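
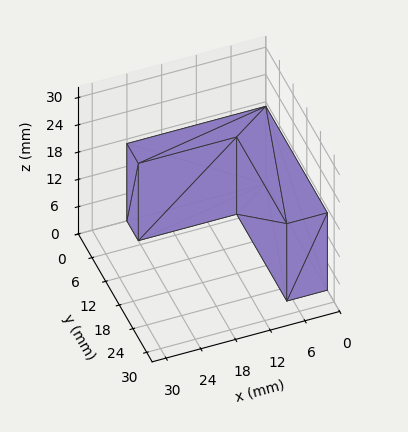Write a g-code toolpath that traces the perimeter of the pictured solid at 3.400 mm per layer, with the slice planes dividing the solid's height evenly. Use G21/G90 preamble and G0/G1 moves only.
Reading the render: the shape is an L-shaped prism: outer 24 × 27 mm, arm thicknesses ≈ 5 mm (horizontal) and 7 mm (vertical), extruded 17 mm in z (dimensions read to the nearest mm from the axis ticks). For the g-code, the solid's height is divided into equal slices at the stated Δz and each level perimeter traced with G1 moves after a G0 lift.

; perimeter-only toolpath
G21 ; units = mm
G90 ; absolute positioning
G28 ; home
; layer 1
G0 Z3.400
G0 X0.000 Y0.000
G1 X24.000 Y0.000
G1 X24.000 Y5.000
G1 X7.000 Y5.000
G1 X7.000 Y27.000
G1 X0.000 Y27.000
G1 X0.000 Y0.000
; layer 2
G0 Z6.800
G0 X0.000 Y0.000
G1 X24.000 Y0.000
G1 X24.000 Y5.000
G1 X7.000 Y5.000
G1 X7.000 Y27.000
G1 X0.000 Y27.000
G1 X0.000 Y0.000
; layer 3
G0 Z10.200
G0 X0.000 Y0.000
G1 X24.000 Y0.000
G1 X24.000 Y5.000
G1 X7.000 Y5.000
G1 X7.000 Y27.000
G1 X0.000 Y27.000
G1 X0.000 Y0.000
; layer 4
G0 Z13.600
G0 X0.000 Y0.000
G1 X24.000 Y0.000
G1 X24.000 Y5.000
G1 X7.000 Y5.000
G1 X7.000 Y27.000
G1 X0.000 Y27.000
G1 X0.000 Y0.000
; layer 5
G0 Z17.000
G0 X0.000 Y0.000
G1 X24.000 Y0.000
G1 X24.000 Y5.000
G1 X7.000 Y5.000
G1 X7.000 Y27.000
G1 X0.000 Y27.000
G1 X0.000 Y0.000
M2 ; end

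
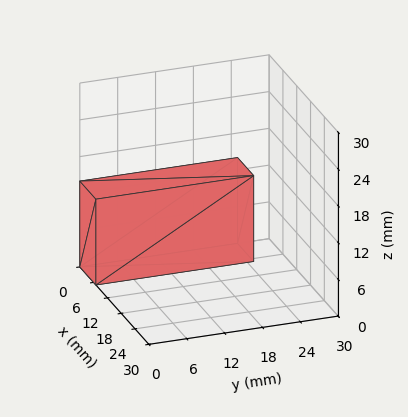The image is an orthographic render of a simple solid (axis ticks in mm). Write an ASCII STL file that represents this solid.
Reading the render: the shape is a rectangular box, roughly 7 × 25 mm footprint and 14 mm tall (dimensions read to the nearest mm from the axis ticks). For the STL, each face is triangulated and given an outward normal.

solid part
  facet normal 0.0000 0.0000 -1.0000
    outer loop
      vertex 7.00 25.00 0.00
      vertex 7.00 0.00 0.00
      vertex 0.00 0.00 0.00
    endloop
  endfacet
  facet normal 0.0000 0.0000 -1.0000
    outer loop
      vertex 0.00 25.00 0.00
      vertex 7.00 25.00 0.00
      vertex 0.00 0.00 0.00
    endloop
  endfacet
  facet normal 0.0000 0.0000 1.0000
    outer loop
      vertex 0.00 0.00 14.00
      vertex 7.00 0.00 14.00
      vertex 7.00 25.00 14.00
    endloop
  endfacet
  facet normal 0.0000 0.0000 1.0000
    outer loop
      vertex 0.00 0.00 14.00
      vertex 7.00 25.00 14.00
      vertex 0.00 25.00 14.00
    endloop
  endfacet
  facet normal 0.0000 -1.0000 0.0000
    outer loop
      vertex 0.00 0.00 0.00
      vertex 7.00 0.00 0.00
      vertex 7.00 0.00 14.00
    endloop
  endfacet
  facet normal 0.0000 -1.0000 0.0000
    outer loop
      vertex 0.00 0.00 0.00
      vertex 7.00 0.00 14.00
      vertex 0.00 0.00 14.00
    endloop
  endfacet
  facet normal 0.0000 1.0000 0.0000
    outer loop
      vertex 7.00 25.00 14.00
      vertex 7.00 25.00 0.00
      vertex 0.00 25.00 0.00
    endloop
  endfacet
  facet normal 0.0000 1.0000 0.0000
    outer loop
      vertex 0.00 25.00 14.00
      vertex 7.00 25.00 14.00
      vertex 0.00 25.00 0.00
    endloop
  endfacet
  facet normal -1.0000 0.0000 0.0000
    outer loop
      vertex 0.00 25.00 14.00
      vertex 0.00 25.00 0.00
      vertex 0.00 0.00 0.00
    endloop
  endfacet
  facet normal -1.0000 0.0000 0.0000
    outer loop
      vertex 0.00 0.00 14.00
      vertex 0.00 25.00 14.00
      vertex 0.00 0.00 0.00
    endloop
  endfacet
  facet normal 1.0000 0.0000 0.0000
    outer loop
      vertex 7.00 0.00 0.00
      vertex 7.00 25.00 0.00
      vertex 7.00 25.00 14.00
    endloop
  endfacet
  facet normal 1.0000 0.0000 0.0000
    outer loop
      vertex 7.00 0.00 0.00
      vertex 7.00 25.00 14.00
      vertex 7.00 0.00 14.00
    endloop
  endfacet
endsolid part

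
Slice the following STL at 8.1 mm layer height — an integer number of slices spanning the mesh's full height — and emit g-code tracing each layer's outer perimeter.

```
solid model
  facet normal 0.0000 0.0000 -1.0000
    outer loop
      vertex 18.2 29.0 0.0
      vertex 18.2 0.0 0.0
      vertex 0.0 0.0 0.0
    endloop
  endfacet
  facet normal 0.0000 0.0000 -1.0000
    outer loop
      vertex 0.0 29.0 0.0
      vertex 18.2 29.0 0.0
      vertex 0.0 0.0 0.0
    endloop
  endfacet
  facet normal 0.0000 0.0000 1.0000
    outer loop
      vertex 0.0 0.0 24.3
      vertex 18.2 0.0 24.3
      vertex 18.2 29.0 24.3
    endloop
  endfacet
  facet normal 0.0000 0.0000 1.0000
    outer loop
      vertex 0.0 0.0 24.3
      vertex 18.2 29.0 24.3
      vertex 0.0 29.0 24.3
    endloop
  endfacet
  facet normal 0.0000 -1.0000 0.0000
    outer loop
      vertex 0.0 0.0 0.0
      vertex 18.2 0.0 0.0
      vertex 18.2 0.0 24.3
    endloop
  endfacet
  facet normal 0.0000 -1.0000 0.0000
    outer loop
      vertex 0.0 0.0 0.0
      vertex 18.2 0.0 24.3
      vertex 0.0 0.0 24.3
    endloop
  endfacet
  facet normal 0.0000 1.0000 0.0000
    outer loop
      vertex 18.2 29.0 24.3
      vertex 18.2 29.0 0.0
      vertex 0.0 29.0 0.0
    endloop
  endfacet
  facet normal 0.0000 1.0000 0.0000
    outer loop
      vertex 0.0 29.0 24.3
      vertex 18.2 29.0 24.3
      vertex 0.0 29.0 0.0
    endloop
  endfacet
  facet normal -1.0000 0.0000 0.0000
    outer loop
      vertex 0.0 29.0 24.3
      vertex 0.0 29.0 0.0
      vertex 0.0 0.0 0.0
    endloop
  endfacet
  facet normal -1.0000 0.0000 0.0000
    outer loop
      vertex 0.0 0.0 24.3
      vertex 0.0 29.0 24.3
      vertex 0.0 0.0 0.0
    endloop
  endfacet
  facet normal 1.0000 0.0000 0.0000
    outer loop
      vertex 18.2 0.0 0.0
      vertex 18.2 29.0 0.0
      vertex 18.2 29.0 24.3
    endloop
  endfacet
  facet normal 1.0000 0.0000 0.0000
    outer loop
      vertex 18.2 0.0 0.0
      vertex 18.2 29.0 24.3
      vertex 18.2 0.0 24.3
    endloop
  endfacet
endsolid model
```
; perimeter-only toolpath
G21 ; units = mm
G90 ; absolute positioning
G28 ; home
; layer 1
G0 Z8.1
G0 X0.0 Y0.0
G1 X18.2 Y0.0
G1 X18.2 Y29.0
G1 X0.0 Y29.0
G1 X0.0 Y0.0
; layer 2
G0 Z16.2
G0 X0.0 Y0.0
G1 X18.2 Y0.0
G1 X18.2 Y29.0
G1 X0.0 Y29.0
G1 X0.0 Y0.0
; layer 3
G0 Z24.3
G0 X0.0 Y0.0
G1 X18.2 Y0.0
G1 X18.2 Y29.0
G1 X0.0 Y29.0
G1 X0.0 Y0.0
M2 ; end

The solid is a rectangular box, roughly 18.2 × 29 mm footprint and 24.3 mm tall. Slicing at Δz = 8.1 mm — 3 equal slices spanning the solid's height, so layer i sits at z = i·h/3 — gives 3 non-empty perimeters. Each is a 4-segment closed polygon; G0 lifts to the layer z and rapids to the start vertex, then G1 traces the edges.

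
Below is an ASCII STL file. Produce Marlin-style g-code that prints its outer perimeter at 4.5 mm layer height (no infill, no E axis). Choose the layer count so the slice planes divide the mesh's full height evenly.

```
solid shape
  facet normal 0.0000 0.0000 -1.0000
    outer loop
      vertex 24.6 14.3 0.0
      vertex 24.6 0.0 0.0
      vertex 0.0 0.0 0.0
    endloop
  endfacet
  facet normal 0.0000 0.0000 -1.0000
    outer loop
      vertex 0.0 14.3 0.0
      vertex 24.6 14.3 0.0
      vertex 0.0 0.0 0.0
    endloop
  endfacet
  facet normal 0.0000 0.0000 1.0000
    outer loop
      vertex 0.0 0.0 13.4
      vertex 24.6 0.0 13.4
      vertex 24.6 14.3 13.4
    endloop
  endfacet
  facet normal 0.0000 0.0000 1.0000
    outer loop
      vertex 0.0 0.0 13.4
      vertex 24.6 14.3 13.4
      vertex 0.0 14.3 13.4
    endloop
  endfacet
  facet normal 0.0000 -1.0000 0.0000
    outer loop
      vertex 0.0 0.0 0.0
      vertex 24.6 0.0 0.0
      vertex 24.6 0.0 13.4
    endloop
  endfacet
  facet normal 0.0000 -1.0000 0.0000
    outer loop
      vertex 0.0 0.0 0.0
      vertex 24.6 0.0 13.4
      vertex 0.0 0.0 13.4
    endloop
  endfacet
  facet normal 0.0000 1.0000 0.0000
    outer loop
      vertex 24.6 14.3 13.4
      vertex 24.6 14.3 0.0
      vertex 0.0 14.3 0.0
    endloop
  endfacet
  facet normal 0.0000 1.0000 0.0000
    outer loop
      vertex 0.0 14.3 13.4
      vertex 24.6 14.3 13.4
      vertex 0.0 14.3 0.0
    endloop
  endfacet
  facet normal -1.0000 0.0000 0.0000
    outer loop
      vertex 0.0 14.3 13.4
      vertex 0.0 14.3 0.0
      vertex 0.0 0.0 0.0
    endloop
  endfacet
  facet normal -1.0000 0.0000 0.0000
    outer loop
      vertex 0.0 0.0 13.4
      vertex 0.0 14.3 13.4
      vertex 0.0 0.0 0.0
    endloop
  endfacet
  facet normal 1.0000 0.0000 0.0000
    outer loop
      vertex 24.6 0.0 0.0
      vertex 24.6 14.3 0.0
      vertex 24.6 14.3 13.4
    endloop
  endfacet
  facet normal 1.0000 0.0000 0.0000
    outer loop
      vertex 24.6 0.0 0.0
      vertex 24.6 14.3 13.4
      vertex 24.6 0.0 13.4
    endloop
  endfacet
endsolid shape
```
; perimeter-only toolpath
G21 ; units = mm
G90 ; absolute positioning
G28 ; home
; layer 1
G0 Z4.5
G0 X0.0 Y0.0
G1 X24.6 Y0.0
G1 X24.6 Y14.3
G1 X0.0 Y14.3
G1 X0.0 Y0.0
; layer 2
G0 Z8.9
G0 X0.0 Y0.0
G1 X24.6 Y0.0
G1 X24.6 Y14.3
G1 X0.0 Y14.3
G1 X0.0 Y0.0
; layer 3
G0 Z13.4
G0 X0.0 Y0.0
G1 X24.6 Y0.0
G1 X24.6 Y14.3
G1 X0.0 Y14.3
G1 X0.0 Y0.0
M2 ; end

The solid is a rectangular box, roughly 24.6 × 14.3 mm footprint and 13.4 mm tall. Slicing at Δz = 4.5 mm — 3 equal slices spanning the solid's height, so layer i sits at z = i·h/3 — gives 3 non-empty perimeters. Each is a 4-segment closed polygon; G0 lifts to the layer z and rapids to the start vertex, then G1 traces the edges.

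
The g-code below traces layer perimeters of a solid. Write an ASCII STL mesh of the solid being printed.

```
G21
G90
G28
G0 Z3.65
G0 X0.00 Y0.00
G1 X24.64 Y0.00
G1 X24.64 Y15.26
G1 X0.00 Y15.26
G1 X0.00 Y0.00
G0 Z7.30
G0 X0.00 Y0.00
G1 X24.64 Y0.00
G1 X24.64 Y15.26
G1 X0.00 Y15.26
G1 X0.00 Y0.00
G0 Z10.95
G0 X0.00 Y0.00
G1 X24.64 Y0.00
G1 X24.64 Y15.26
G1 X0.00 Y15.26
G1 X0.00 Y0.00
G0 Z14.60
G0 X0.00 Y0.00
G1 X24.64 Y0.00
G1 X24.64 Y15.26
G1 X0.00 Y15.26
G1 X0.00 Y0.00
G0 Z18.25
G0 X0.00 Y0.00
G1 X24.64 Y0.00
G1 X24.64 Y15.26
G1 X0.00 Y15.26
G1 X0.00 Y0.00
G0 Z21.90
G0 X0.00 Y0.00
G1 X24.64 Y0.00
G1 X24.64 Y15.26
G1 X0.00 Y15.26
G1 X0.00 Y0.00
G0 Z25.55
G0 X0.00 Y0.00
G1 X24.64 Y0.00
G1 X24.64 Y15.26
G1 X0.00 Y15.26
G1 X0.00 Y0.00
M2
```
solid part
  facet normal 0.0000 0.0000 -1.0000
    outer loop
      vertex 24.64 15.26 0.00
      vertex 24.64 0.00 0.00
      vertex 0.00 0.00 0.00
    endloop
  endfacet
  facet normal 0.0000 0.0000 -1.0000
    outer loop
      vertex 0.00 15.26 0.00
      vertex 24.64 15.26 0.00
      vertex 0.00 0.00 0.00
    endloop
  endfacet
  facet normal 0.0000 0.0000 1.0000
    outer loop
      vertex 0.00 0.00 25.55
      vertex 24.64 0.00 25.55
      vertex 24.64 15.26 25.55
    endloop
  endfacet
  facet normal 0.0000 0.0000 1.0000
    outer loop
      vertex 0.00 0.00 25.55
      vertex 24.64 15.26 25.55
      vertex 0.00 15.26 25.55
    endloop
  endfacet
  facet normal 0.0000 -1.0000 0.0000
    outer loop
      vertex 0.00 0.00 0.00
      vertex 24.64 0.00 0.00
      vertex 24.64 0.00 25.55
    endloop
  endfacet
  facet normal 0.0000 -1.0000 0.0000
    outer loop
      vertex 0.00 0.00 0.00
      vertex 24.64 0.00 25.55
      vertex 0.00 0.00 25.55
    endloop
  endfacet
  facet normal 0.0000 1.0000 0.0000
    outer loop
      vertex 24.64 15.26 25.55
      vertex 24.64 15.26 0.00
      vertex 0.00 15.26 0.00
    endloop
  endfacet
  facet normal 0.0000 1.0000 0.0000
    outer loop
      vertex 0.00 15.26 25.55
      vertex 24.64 15.26 25.55
      vertex 0.00 15.26 0.00
    endloop
  endfacet
  facet normal -1.0000 0.0000 0.0000
    outer loop
      vertex 0.00 15.26 25.55
      vertex 0.00 15.26 0.00
      vertex 0.00 0.00 0.00
    endloop
  endfacet
  facet normal -1.0000 0.0000 0.0000
    outer loop
      vertex 0.00 0.00 25.55
      vertex 0.00 15.26 25.55
      vertex 0.00 0.00 0.00
    endloop
  endfacet
  facet normal 1.0000 0.0000 0.0000
    outer loop
      vertex 24.64 0.00 0.00
      vertex 24.64 15.26 0.00
      vertex 24.64 15.26 25.55
    endloop
  endfacet
  facet normal 1.0000 0.0000 0.0000
    outer loop
      vertex 24.64 0.00 0.00
      vertex 24.64 15.26 25.55
      vertex 24.64 0.00 25.55
    endloop
  endfacet
endsolid part

The G0 Z moves step by Δz≈3.65 mm. Every layer's G1 loop is the same polygon, so the solid is a straight extrusion of it from z=0 to z≈25.6. Closing with flat bottom and top caps and triangulating gives 12 facets — a rectangular box, roughly 24.6 × 15.3 mm footprint and 25.6 mm tall.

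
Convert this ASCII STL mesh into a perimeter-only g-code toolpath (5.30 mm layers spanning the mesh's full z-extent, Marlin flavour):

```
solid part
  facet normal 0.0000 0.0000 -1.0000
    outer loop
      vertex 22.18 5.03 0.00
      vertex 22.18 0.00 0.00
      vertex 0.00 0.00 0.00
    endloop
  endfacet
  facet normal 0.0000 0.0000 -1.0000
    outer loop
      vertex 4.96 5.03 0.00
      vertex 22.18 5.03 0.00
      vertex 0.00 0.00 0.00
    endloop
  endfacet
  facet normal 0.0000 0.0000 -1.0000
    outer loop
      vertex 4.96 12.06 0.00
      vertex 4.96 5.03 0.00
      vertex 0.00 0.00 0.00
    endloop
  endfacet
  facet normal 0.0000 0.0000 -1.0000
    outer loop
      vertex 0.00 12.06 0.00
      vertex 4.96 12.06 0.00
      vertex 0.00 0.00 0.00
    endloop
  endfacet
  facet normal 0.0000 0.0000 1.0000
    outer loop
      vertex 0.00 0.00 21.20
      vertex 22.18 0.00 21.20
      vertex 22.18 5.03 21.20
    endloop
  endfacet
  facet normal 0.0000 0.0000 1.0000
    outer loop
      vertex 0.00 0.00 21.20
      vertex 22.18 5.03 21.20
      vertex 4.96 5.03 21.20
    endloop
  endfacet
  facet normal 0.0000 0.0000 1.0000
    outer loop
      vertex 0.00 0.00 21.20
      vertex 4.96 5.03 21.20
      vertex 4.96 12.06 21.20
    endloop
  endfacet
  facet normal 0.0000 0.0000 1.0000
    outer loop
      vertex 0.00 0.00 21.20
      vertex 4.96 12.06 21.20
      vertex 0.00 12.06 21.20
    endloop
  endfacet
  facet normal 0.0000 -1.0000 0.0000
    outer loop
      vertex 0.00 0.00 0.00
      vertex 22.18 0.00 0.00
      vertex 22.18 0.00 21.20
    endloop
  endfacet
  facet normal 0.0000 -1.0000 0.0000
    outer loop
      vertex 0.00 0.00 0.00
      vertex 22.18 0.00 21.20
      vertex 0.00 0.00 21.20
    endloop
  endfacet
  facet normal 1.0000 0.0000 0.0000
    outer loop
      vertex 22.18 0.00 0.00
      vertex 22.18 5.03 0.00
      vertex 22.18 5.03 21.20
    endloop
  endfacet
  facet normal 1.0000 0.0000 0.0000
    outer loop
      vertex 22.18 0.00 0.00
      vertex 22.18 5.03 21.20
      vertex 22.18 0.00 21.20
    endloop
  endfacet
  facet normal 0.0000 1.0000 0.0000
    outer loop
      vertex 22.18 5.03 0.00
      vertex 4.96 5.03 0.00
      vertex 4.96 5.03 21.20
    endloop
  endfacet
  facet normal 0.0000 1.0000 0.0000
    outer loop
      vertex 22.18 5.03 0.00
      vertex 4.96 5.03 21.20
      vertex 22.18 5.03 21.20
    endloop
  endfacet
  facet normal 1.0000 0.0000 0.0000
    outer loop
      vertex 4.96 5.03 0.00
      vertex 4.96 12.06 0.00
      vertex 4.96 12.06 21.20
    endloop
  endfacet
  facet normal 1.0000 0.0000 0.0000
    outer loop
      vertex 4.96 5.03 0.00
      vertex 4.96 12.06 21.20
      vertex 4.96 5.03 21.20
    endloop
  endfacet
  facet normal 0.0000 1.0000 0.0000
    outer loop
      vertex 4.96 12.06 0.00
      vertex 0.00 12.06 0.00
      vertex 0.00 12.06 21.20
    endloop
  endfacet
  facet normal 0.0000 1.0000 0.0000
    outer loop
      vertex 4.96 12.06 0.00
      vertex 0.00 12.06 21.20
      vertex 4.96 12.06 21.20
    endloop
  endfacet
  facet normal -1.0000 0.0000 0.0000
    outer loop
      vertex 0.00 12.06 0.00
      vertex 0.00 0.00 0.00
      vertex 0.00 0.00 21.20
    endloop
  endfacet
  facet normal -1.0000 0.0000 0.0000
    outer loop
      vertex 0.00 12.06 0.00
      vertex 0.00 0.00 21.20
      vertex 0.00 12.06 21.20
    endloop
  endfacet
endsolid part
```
; perimeter-only toolpath
G21 ; units = mm
G90 ; absolute positioning
G28 ; home
; layer 1
G0 Z5.30
G0 X0.00 Y0.00
G1 X22.18 Y0.00
G1 X22.18 Y5.03
G1 X4.96 Y5.03
G1 X4.96 Y12.06
G1 X0.00 Y12.06
G1 X0.00 Y0.00
; layer 2
G0 Z10.60
G0 X0.00 Y0.00
G1 X22.18 Y0.00
G1 X22.18 Y5.03
G1 X4.96 Y5.03
G1 X4.96 Y12.06
G1 X0.00 Y12.06
G1 X0.00 Y0.00
; layer 3
G0 Z15.90
G0 X0.00 Y0.00
G1 X22.18 Y0.00
G1 X22.18 Y5.03
G1 X4.96 Y5.03
G1 X4.96 Y12.06
G1 X0.00 Y12.06
G1 X0.00 Y0.00
; layer 4
G0 Z21.20
G0 X0.00 Y0.00
G1 X22.18 Y0.00
G1 X22.18 Y5.03
G1 X4.96 Y5.03
G1 X4.96 Y12.06
G1 X0.00 Y12.06
G1 X0.00 Y0.00
M2 ; end

The solid is an L-shaped prism: outer 22.2 × 12.1 mm, arm thicknesses ≈ 5.03 mm (horizontal) and 4.96 mm (vertical), extruded 21.2 mm in z. Slicing at Δz = 5.30 mm — 4 equal slices spanning the solid's height, so layer i sits at z = i·h/4 — gives 4 non-empty perimeters. Each is a 6-segment closed polygon; G0 lifts to the layer z and rapids to the start vertex, then G1 traces the edges.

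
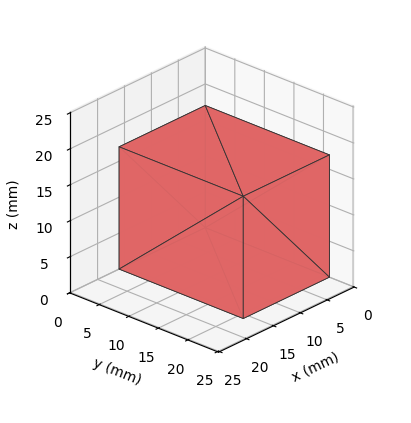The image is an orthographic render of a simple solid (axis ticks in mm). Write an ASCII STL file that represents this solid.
Reading the render: the shape is a rectangular box, roughly 16 × 21 mm footprint and 17 mm tall (dimensions read to the nearest mm from the axis ticks). For the STL, each face is triangulated and given an outward normal.

solid part
  facet normal 0.0000 0.0000 -1.0000
    outer loop
      vertex 16.00 21.00 0.00
      vertex 16.00 0.00 0.00
      vertex 0.00 0.00 0.00
    endloop
  endfacet
  facet normal 0.0000 0.0000 -1.0000
    outer loop
      vertex 0.00 21.00 0.00
      vertex 16.00 21.00 0.00
      vertex 0.00 0.00 0.00
    endloop
  endfacet
  facet normal 0.0000 0.0000 1.0000
    outer loop
      vertex 0.00 0.00 17.00
      vertex 16.00 0.00 17.00
      vertex 16.00 21.00 17.00
    endloop
  endfacet
  facet normal 0.0000 0.0000 1.0000
    outer loop
      vertex 0.00 0.00 17.00
      vertex 16.00 21.00 17.00
      vertex 0.00 21.00 17.00
    endloop
  endfacet
  facet normal 0.0000 -1.0000 0.0000
    outer loop
      vertex 0.00 0.00 0.00
      vertex 16.00 0.00 0.00
      vertex 16.00 0.00 17.00
    endloop
  endfacet
  facet normal 0.0000 -1.0000 0.0000
    outer loop
      vertex 0.00 0.00 0.00
      vertex 16.00 0.00 17.00
      vertex 0.00 0.00 17.00
    endloop
  endfacet
  facet normal 0.0000 1.0000 0.0000
    outer loop
      vertex 16.00 21.00 17.00
      vertex 16.00 21.00 0.00
      vertex 0.00 21.00 0.00
    endloop
  endfacet
  facet normal 0.0000 1.0000 0.0000
    outer loop
      vertex 0.00 21.00 17.00
      vertex 16.00 21.00 17.00
      vertex 0.00 21.00 0.00
    endloop
  endfacet
  facet normal -1.0000 0.0000 0.0000
    outer loop
      vertex 0.00 21.00 17.00
      vertex 0.00 21.00 0.00
      vertex 0.00 0.00 0.00
    endloop
  endfacet
  facet normal -1.0000 0.0000 0.0000
    outer loop
      vertex 0.00 0.00 17.00
      vertex 0.00 21.00 17.00
      vertex 0.00 0.00 0.00
    endloop
  endfacet
  facet normal 1.0000 0.0000 0.0000
    outer loop
      vertex 16.00 0.00 0.00
      vertex 16.00 21.00 0.00
      vertex 16.00 21.00 17.00
    endloop
  endfacet
  facet normal 1.0000 0.0000 0.0000
    outer loop
      vertex 16.00 0.00 0.00
      vertex 16.00 21.00 17.00
      vertex 16.00 0.00 17.00
    endloop
  endfacet
endsolid part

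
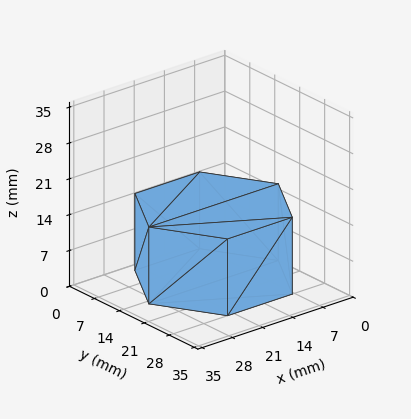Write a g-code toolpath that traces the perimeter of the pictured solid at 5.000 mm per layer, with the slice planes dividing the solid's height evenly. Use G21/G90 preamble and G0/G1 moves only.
Reading the render: the shape is a regular 6-sided prism (a cylinder approximated with 6 flat sides), circumscribed radius ≈ 15 mm, height ≈ 15 mm (dimensions read to the nearest mm from the axis ticks). For the g-code, the solid's height is divided into equal slices at the stated Δz and each level perimeter traced with G1 moves after a G0 lift.

; perimeter-only toolpath
G21 ; units = mm
G90 ; absolute positioning
G28 ; home
; layer 1
G0 Z5.000
G0 X30.000 Y15.000
G1 X22.500 Y27.990
G1 X7.500 Y27.990
G1 X0.000 Y15.000
G1 X7.500 Y2.010
G1 X22.500 Y2.010
G1 X30.000 Y15.000
; layer 2
G0 Z10.000
G0 X30.000 Y15.000
G1 X22.500 Y27.990
G1 X7.500 Y27.990
G1 X0.000 Y15.000
G1 X7.500 Y2.010
G1 X22.500 Y2.010
G1 X30.000 Y15.000
; layer 3
G0 Z15.000
G0 X30.000 Y15.000
G1 X22.500 Y27.990
G1 X7.500 Y27.990
G1 X0.000 Y15.000
G1 X7.500 Y2.010
G1 X22.500 Y2.010
G1 X30.000 Y15.000
M2 ; end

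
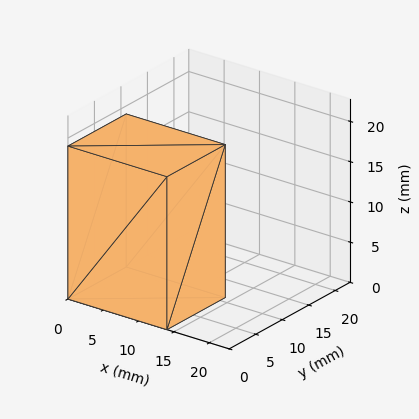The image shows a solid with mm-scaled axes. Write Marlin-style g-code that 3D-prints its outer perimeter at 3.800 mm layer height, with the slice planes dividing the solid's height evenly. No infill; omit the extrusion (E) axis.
Reading the render: the shape is a rectangular box, roughly 14 × 11 mm footprint and 19 mm tall (dimensions read to the nearest mm from the axis ticks). For the g-code, the solid's height is divided into equal slices at the stated Δz and each level perimeter traced with G1 moves after a G0 lift.

; perimeter-only toolpath
G21 ; units = mm
G90 ; absolute positioning
G28 ; home
; layer 1
G0 Z3.800
G0 X0.000 Y0.000
G1 X14.000 Y0.000
G1 X14.000 Y11.000
G1 X0.000 Y11.000
G1 X0.000 Y0.000
; layer 2
G0 Z7.600
G0 X0.000 Y0.000
G1 X14.000 Y0.000
G1 X14.000 Y11.000
G1 X0.000 Y11.000
G1 X0.000 Y0.000
; layer 3
G0 Z11.400
G0 X0.000 Y0.000
G1 X14.000 Y0.000
G1 X14.000 Y11.000
G1 X0.000 Y11.000
G1 X0.000 Y0.000
; layer 4
G0 Z15.200
G0 X0.000 Y0.000
G1 X14.000 Y0.000
G1 X14.000 Y11.000
G1 X0.000 Y11.000
G1 X0.000 Y0.000
; layer 5
G0 Z19.000
G0 X0.000 Y0.000
G1 X14.000 Y0.000
G1 X14.000 Y11.000
G1 X0.000 Y11.000
G1 X0.000 Y0.000
M2 ; end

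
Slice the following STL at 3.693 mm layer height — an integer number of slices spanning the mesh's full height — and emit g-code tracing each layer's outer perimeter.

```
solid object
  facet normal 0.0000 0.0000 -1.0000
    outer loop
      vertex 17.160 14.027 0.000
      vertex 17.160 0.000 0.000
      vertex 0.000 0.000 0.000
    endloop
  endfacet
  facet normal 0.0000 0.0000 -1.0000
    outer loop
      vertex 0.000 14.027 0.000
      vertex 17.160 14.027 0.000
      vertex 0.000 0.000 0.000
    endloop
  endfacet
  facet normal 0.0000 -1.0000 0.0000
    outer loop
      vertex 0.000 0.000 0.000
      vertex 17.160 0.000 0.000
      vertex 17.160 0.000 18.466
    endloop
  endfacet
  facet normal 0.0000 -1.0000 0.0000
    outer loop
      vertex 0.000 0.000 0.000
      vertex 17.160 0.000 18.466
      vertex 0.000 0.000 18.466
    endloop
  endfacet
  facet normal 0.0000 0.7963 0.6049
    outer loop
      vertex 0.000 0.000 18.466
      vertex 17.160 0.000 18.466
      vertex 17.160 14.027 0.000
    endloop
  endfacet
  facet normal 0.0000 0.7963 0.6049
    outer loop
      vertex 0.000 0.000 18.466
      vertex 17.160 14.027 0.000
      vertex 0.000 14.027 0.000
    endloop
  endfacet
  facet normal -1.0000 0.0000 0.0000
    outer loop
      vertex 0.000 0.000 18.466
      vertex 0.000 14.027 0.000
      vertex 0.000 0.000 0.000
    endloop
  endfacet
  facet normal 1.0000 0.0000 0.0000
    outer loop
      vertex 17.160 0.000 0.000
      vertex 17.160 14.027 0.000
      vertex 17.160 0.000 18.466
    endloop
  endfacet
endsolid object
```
; perimeter-only toolpath
G21 ; units = mm
G90 ; absolute positioning
G28 ; home
; layer 1
G0 Z3.693
G0 X0.000 Y0.000
G1 X17.160 Y0.000
G1 X17.160 Y11.222
G1 X0.000 Y11.222
G1 X0.000 Y0.000
; layer 2
G0 Z7.386
G0 X0.000 Y0.000
G1 X17.160 Y0.000
G1 X17.160 Y8.416
G1 X0.000 Y8.416
G1 X0.000 Y0.000
; layer 3
G0 Z11.080
G0 X0.000 Y0.000
G1 X17.160 Y0.000
G1 X17.160 Y5.611
G1 X0.000 Y5.611
G1 X0.000 Y0.000
; layer 4
G0 Z14.773
G0 X0.000 Y0.000
G1 X17.160 Y0.000
G1 X17.160 Y2.805
G1 X0.000 Y2.805
G1 X0.000 Y0.000
M2 ; end

The solid is a wedge (ramp): 17.2 × 14 mm base, rising to 18.5 mm along the y=0 edge and sloping linearly to z=0 at y=14. Slicing at Δz = 3.693 mm — 5 equal slices spanning the solid's height, so layer i sits at z = i·h/5 — gives 4 non-empty perimeters. Each is a 4-segment closed polygon; G0 lifts to the layer z and rapids to the start vertex, then G1 traces the edges. The cross-section shrinks linearly with z (the slice at the apex is degenerate and omitted).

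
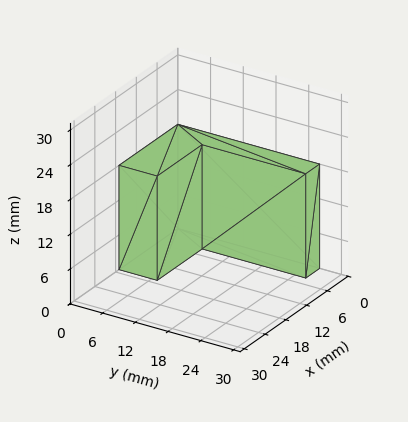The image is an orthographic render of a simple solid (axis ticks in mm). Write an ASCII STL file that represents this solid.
Reading the render: the shape is an L-shaped prism: outer 17 × 26 mm, arm thicknesses ≈ 7 mm (horizontal) and 4 mm (vertical), extruded 18 mm in z (dimensions read to the nearest mm from the axis ticks). For the STL, each face is triangulated and given an outward normal.

solid part
  facet normal 0.0000 0.0000 -1.0000
    outer loop
      vertex 17.0 7.0 0.0
      vertex 17.0 0.0 0.0
      vertex 0.0 0.0 0.0
    endloop
  endfacet
  facet normal 0.0000 0.0000 -1.0000
    outer loop
      vertex 4.0 7.0 0.0
      vertex 17.0 7.0 0.0
      vertex 0.0 0.0 0.0
    endloop
  endfacet
  facet normal 0.0000 0.0000 -1.0000
    outer loop
      vertex 4.0 26.0 0.0
      vertex 4.0 7.0 0.0
      vertex 0.0 0.0 0.0
    endloop
  endfacet
  facet normal 0.0000 0.0000 -1.0000
    outer loop
      vertex 0.0 26.0 0.0
      vertex 4.0 26.0 0.0
      vertex 0.0 0.0 0.0
    endloop
  endfacet
  facet normal 0.0000 0.0000 1.0000
    outer loop
      vertex 0.0 0.0 18.0
      vertex 17.0 0.0 18.0
      vertex 17.0 7.0 18.0
    endloop
  endfacet
  facet normal 0.0000 0.0000 1.0000
    outer loop
      vertex 0.0 0.0 18.0
      vertex 17.0 7.0 18.0
      vertex 4.0 7.0 18.0
    endloop
  endfacet
  facet normal 0.0000 0.0000 1.0000
    outer loop
      vertex 0.0 0.0 18.0
      vertex 4.0 7.0 18.0
      vertex 4.0 26.0 18.0
    endloop
  endfacet
  facet normal 0.0000 0.0000 1.0000
    outer loop
      vertex 0.0 0.0 18.0
      vertex 4.0 26.0 18.0
      vertex 0.0 26.0 18.0
    endloop
  endfacet
  facet normal 0.0000 -1.0000 0.0000
    outer loop
      vertex 0.0 0.0 0.0
      vertex 17.0 0.0 0.0
      vertex 17.0 0.0 18.0
    endloop
  endfacet
  facet normal 0.0000 -1.0000 0.0000
    outer loop
      vertex 0.0 0.0 0.0
      vertex 17.0 0.0 18.0
      vertex 0.0 0.0 18.0
    endloop
  endfacet
  facet normal 1.0000 0.0000 0.0000
    outer loop
      vertex 17.0 0.0 0.0
      vertex 17.0 7.0 0.0
      vertex 17.0 7.0 18.0
    endloop
  endfacet
  facet normal 1.0000 0.0000 0.0000
    outer loop
      vertex 17.0 0.0 0.0
      vertex 17.0 7.0 18.0
      vertex 17.0 0.0 18.0
    endloop
  endfacet
  facet normal 0.0000 1.0000 0.0000
    outer loop
      vertex 17.0 7.0 0.0
      vertex 4.0 7.0 0.0
      vertex 4.0 7.0 18.0
    endloop
  endfacet
  facet normal 0.0000 1.0000 0.0000
    outer loop
      vertex 17.0 7.0 0.0
      vertex 4.0 7.0 18.0
      vertex 17.0 7.0 18.0
    endloop
  endfacet
  facet normal 1.0000 0.0000 0.0000
    outer loop
      vertex 4.0 7.0 0.0
      vertex 4.0 26.0 0.0
      vertex 4.0 26.0 18.0
    endloop
  endfacet
  facet normal 1.0000 0.0000 0.0000
    outer loop
      vertex 4.0 7.0 0.0
      vertex 4.0 26.0 18.0
      vertex 4.0 7.0 18.0
    endloop
  endfacet
  facet normal 0.0000 1.0000 0.0000
    outer loop
      vertex 4.0 26.0 0.0
      vertex 0.0 26.0 0.0
      vertex 0.0 26.0 18.0
    endloop
  endfacet
  facet normal 0.0000 1.0000 0.0000
    outer loop
      vertex 4.0 26.0 0.0
      vertex 0.0 26.0 18.0
      vertex 4.0 26.0 18.0
    endloop
  endfacet
  facet normal -1.0000 0.0000 0.0000
    outer loop
      vertex 0.0 26.0 0.0
      vertex 0.0 0.0 0.0
      vertex 0.0 0.0 18.0
    endloop
  endfacet
  facet normal -1.0000 0.0000 0.0000
    outer loop
      vertex 0.0 26.0 0.0
      vertex 0.0 0.0 18.0
      vertex 0.0 26.0 18.0
    endloop
  endfacet
endsolid part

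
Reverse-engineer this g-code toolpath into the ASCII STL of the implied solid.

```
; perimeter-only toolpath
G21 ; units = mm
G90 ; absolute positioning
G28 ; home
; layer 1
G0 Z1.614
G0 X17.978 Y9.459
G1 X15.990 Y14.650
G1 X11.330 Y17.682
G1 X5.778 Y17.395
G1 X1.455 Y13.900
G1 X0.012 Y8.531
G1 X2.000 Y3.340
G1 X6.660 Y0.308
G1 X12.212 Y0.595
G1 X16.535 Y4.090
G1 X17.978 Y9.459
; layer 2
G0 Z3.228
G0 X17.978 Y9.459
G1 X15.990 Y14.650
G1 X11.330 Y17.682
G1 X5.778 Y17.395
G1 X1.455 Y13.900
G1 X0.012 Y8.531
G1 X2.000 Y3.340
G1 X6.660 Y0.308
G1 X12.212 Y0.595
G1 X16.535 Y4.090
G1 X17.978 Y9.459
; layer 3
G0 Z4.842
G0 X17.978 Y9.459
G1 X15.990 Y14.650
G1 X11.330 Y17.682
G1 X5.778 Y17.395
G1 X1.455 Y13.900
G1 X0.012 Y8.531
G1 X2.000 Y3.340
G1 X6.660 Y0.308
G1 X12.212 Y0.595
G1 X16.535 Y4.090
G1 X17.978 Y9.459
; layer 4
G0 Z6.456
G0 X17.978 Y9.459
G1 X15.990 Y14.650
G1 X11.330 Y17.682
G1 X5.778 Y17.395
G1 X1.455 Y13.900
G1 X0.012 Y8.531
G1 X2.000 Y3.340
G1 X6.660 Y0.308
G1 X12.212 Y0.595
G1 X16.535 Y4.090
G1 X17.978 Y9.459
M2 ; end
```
solid part
  facet normal 0.0000 0.0000 -1.0000
    outer loop
      vertex 11.330 17.682 0.000
      vertex 15.990 14.650 0.000
      vertex 17.978 9.459 0.000
    endloop
  endfacet
  facet normal 0.0000 0.0000 -1.0000
    outer loop
      vertex 5.778 17.395 0.000
      vertex 11.330 17.682 0.000
      vertex 17.978 9.459 0.000
    endloop
  endfacet
  facet normal 0.0000 0.0000 -1.0000
    outer loop
      vertex 1.455 13.900 0.000
      vertex 5.778 17.395 0.000
      vertex 17.978 9.459 0.000
    endloop
  endfacet
  facet normal 0.0000 0.0000 -1.0000
    outer loop
      vertex 0.012 8.531 0.000
      vertex 1.455 13.900 0.000
      vertex 17.978 9.459 0.000
    endloop
  endfacet
  facet normal 0.0000 0.0000 -1.0000
    outer loop
      vertex 2.000 3.340 0.000
      vertex 0.012 8.531 0.000
      vertex 17.978 9.459 0.000
    endloop
  endfacet
  facet normal 0.0000 0.0000 -1.0000
    outer loop
      vertex 6.660 0.308 0.000
      vertex 2.000 3.340 0.000
      vertex 17.978 9.459 0.000
    endloop
  endfacet
  facet normal 0.0000 0.0000 -1.0000
    outer loop
      vertex 12.212 0.595 0.000
      vertex 6.660 0.308 0.000
      vertex 17.978 9.459 0.000
    endloop
  endfacet
  facet normal 0.0000 0.0000 -1.0000
    outer loop
      vertex 16.535 4.090 0.000
      vertex 12.212 0.595 0.000
      vertex 17.978 9.459 0.000
    endloop
  endfacet
  facet normal 0.0000 0.0000 1.0000
    outer loop
      vertex 17.978 9.459 6.456
      vertex 15.990 14.650 6.456
      vertex 11.330 17.682 6.456
    endloop
  endfacet
  facet normal 0.0000 0.0000 1.0000
    outer loop
      vertex 17.978 9.459 6.456
      vertex 11.330 17.682 6.456
      vertex 5.778 17.395 6.456
    endloop
  endfacet
  facet normal 0.0000 0.0000 1.0000
    outer loop
      vertex 17.978 9.459 6.456
      vertex 5.778 17.395 6.456
      vertex 1.455 13.900 6.456
    endloop
  endfacet
  facet normal 0.0000 0.0000 1.0000
    outer loop
      vertex 17.978 9.459 6.456
      vertex 1.455 13.900 6.456
      vertex 0.012 8.531 6.456
    endloop
  endfacet
  facet normal 0.0000 0.0000 1.0000
    outer loop
      vertex 17.978 9.459 6.456
      vertex 0.012 8.531 6.456
      vertex 2.000 3.340 6.456
    endloop
  endfacet
  facet normal 0.0000 0.0000 1.0000
    outer loop
      vertex 17.978 9.459 6.456
      vertex 2.000 3.340 6.456
      vertex 6.660 0.308 6.456
    endloop
  endfacet
  facet normal 0.0000 0.0000 1.0000
    outer loop
      vertex 17.978 9.459 6.456
      vertex 6.660 0.308 6.456
      vertex 12.212 0.595 6.456
    endloop
  endfacet
  facet normal 0.0000 0.0000 1.0000
    outer loop
      vertex 17.978 9.459 6.456
      vertex 12.212 0.595 6.456
      vertex 16.535 4.090 6.456
    endloop
  endfacet
  facet normal 0.9339 0.3576 0.0000
    outer loop
      vertex 17.978 9.459 0.000
      vertex 15.990 14.650 0.000
      vertex 15.990 14.650 6.456
    endloop
  endfacet
  facet normal 0.9339 0.3576 0.0000
    outer loop
      vertex 17.978 9.459 0.000
      vertex 15.990 14.650 6.456
      vertex 17.978 9.459 6.456
    endloop
  endfacet
  facet normal 0.5454 0.8382 0.0000
    outer loop
      vertex 15.990 14.650 0.000
      vertex 11.330 17.682 0.000
      vertex 11.330 17.682 6.456
    endloop
  endfacet
  facet normal 0.5454 0.8382 0.0000
    outer loop
      vertex 15.990 14.650 0.000
      vertex 11.330 17.682 6.456
      vertex 15.990 14.650 6.456
    endloop
  endfacet
  facet normal -0.0516 0.9987 0.0000
    outer loop
      vertex 11.330 17.682 0.000
      vertex 5.778 17.395 0.000
      vertex 5.778 17.395 6.456
    endloop
  endfacet
  facet normal -0.0516 0.9987 0.0000
    outer loop
      vertex 11.330 17.682 0.000
      vertex 5.778 17.395 6.456
      vertex 11.330 17.682 6.456
    endloop
  endfacet
  facet normal -0.6287 0.7776 0.0000
    outer loop
      vertex 5.778 17.395 0.000
      vertex 1.455 13.900 0.000
      vertex 1.455 13.900 6.456
    endloop
  endfacet
  facet normal -0.6287 0.7776 0.0000
    outer loop
      vertex 5.778 17.395 0.000
      vertex 1.455 13.900 6.456
      vertex 5.778 17.395 6.456
    endloop
  endfacet
  facet normal -0.9657 0.2596 0.0000
    outer loop
      vertex 1.455 13.900 0.000
      vertex 0.012 8.531 0.000
      vertex 0.012 8.531 6.456
    endloop
  endfacet
  facet normal -0.9657 0.2596 0.0000
    outer loop
      vertex 1.455 13.900 0.000
      vertex 0.012 8.531 6.456
      vertex 1.455 13.900 6.456
    endloop
  endfacet
  facet normal -0.9339 -0.3576 0.0000
    outer loop
      vertex 0.012 8.531 0.000
      vertex 2.000 3.340 0.000
      vertex 2.000 3.340 6.456
    endloop
  endfacet
  facet normal -0.9339 -0.3576 0.0000
    outer loop
      vertex 0.012 8.531 0.000
      vertex 2.000 3.340 6.456
      vertex 0.012 8.531 6.456
    endloop
  endfacet
  facet normal -0.5454 -0.8382 0.0000
    outer loop
      vertex 2.000 3.340 0.000
      vertex 6.660 0.308 0.000
      vertex 6.660 0.308 6.456
    endloop
  endfacet
  facet normal -0.5454 -0.8382 0.0000
    outer loop
      vertex 2.000 3.340 0.000
      vertex 6.660 0.308 6.456
      vertex 2.000 3.340 6.456
    endloop
  endfacet
  facet normal 0.0516 -0.9987 0.0000
    outer loop
      vertex 6.660 0.308 0.000
      vertex 12.212 0.595 0.000
      vertex 12.212 0.595 6.456
    endloop
  endfacet
  facet normal 0.0516 -0.9987 0.0000
    outer loop
      vertex 6.660 0.308 0.000
      vertex 12.212 0.595 6.456
      vertex 6.660 0.308 6.456
    endloop
  endfacet
  facet normal 0.6287 -0.7776 0.0000
    outer loop
      vertex 12.212 0.595 0.000
      vertex 16.535 4.090 0.000
      vertex 16.535 4.090 6.456
    endloop
  endfacet
  facet normal 0.6287 -0.7776 0.0000
    outer loop
      vertex 12.212 0.595 0.000
      vertex 16.535 4.090 6.456
      vertex 12.212 0.595 6.456
    endloop
  endfacet
  facet normal 0.9657 -0.2596 0.0000
    outer loop
      vertex 16.535 4.090 0.000
      vertex 17.978 9.459 0.000
      vertex 17.978 9.459 6.456
    endloop
  endfacet
  facet normal 0.9657 -0.2596 0.0000
    outer loop
      vertex 16.535 4.090 0.000
      vertex 17.978 9.459 6.456
      vertex 16.535 4.090 6.456
    endloop
  endfacet
endsolid part

The G0 Z moves step by Δz≈1.614 mm. Every layer's G1 loop is the same polygon, so the solid is a straight extrusion of it from z=0 to z≈6.46. Closing with flat bottom and top caps and triangulating gives 36 facets — a regular 10-sided prism (a cylinder approximated with 10 flat sides), circumscribed radius ≈ 8.99 mm, height ≈ 6.46 mm.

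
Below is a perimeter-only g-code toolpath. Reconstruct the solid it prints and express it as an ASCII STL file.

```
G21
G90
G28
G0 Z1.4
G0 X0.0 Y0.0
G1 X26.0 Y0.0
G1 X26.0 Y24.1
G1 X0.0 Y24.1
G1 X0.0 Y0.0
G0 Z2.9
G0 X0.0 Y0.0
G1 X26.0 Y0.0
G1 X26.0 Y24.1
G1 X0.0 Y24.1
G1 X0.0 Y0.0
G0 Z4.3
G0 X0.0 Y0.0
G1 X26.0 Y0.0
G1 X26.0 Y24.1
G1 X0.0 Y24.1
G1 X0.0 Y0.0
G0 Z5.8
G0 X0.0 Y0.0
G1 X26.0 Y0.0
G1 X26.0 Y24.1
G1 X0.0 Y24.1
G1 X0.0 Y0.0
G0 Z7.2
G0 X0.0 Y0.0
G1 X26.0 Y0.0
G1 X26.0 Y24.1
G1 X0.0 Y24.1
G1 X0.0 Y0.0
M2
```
solid part
  facet normal 0.0000 0.0000 -1.0000
    outer loop
      vertex 26.0 24.1 0.0
      vertex 26.0 0.0 0.0
      vertex 0.0 0.0 0.0
    endloop
  endfacet
  facet normal 0.0000 0.0000 -1.0000
    outer loop
      vertex 0.0 24.1 0.0
      vertex 26.0 24.1 0.0
      vertex 0.0 0.0 0.0
    endloop
  endfacet
  facet normal 0.0000 0.0000 1.0000
    outer loop
      vertex 0.0 0.0 7.2
      vertex 26.0 0.0 7.2
      vertex 26.0 24.1 7.2
    endloop
  endfacet
  facet normal 0.0000 0.0000 1.0000
    outer loop
      vertex 0.0 0.0 7.2
      vertex 26.0 24.1 7.2
      vertex 0.0 24.1 7.2
    endloop
  endfacet
  facet normal 0.0000 -1.0000 0.0000
    outer loop
      vertex 0.0 0.0 0.0
      vertex 26.0 0.0 0.0
      vertex 26.0 0.0 7.2
    endloop
  endfacet
  facet normal 0.0000 -1.0000 0.0000
    outer loop
      vertex 0.0 0.0 0.0
      vertex 26.0 0.0 7.2
      vertex 0.0 0.0 7.2
    endloop
  endfacet
  facet normal 0.0000 1.0000 0.0000
    outer loop
      vertex 26.0 24.1 7.2
      vertex 26.0 24.1 0.0
      vertex 0.0 24.1 0.0
    endloop
  endfacet
  facet normal 0.0000 1.0000 0.0000
    outer loop
      vertex 0.0 24.1 7.2
      vertex 26.0 24.1 7.2
      vertex 0.0 24.1 0.0
    endloop
  endfacet
  facet normal -1.0000 0.0000 0.0000
    outer loop
      vertex 0.0 24.1 7.2
      vertex 0.0 24.1 0.0
      vertex 0.0 0.0 0.0
    endloop
  endfacet
  facet normal -1.0000 0.0000 0.0000
    outer loop
      vertex 0.0 0.0 7.2
      vertex 0.0 24.1 7.2
      vertex 0.0 0.0 0.0
    endloop
  endfacet
  facet normal 1.0000 0.0000 0.0000
    outer loop
      vertex 26.0 0.0 0.0
      vertex 26.0 24.1 0.0
      vertex 26.0 24.1 7.2
    endloop
  endfacet
  facet normal 1.0000 0.0000 0.0000
    outer loop
      vertex 26.0 0.0 0.0
      vertex 26.0 24.1 7.2
      vertex 26.0 0.0 7.2
    endloop
  endfacet
endsolid part

The G0 Z moves step by Δz≈1.4 mm. Every layer's G1 loop is the same polygon, so the solid is a straight extrusion of it from z=0 to z≈7.2. Closing with flat bottom and top caps and triangulating gives 12 facets — a rectangular box, roughly 26 × 24.1 mm footprint and 7.2 mm tall.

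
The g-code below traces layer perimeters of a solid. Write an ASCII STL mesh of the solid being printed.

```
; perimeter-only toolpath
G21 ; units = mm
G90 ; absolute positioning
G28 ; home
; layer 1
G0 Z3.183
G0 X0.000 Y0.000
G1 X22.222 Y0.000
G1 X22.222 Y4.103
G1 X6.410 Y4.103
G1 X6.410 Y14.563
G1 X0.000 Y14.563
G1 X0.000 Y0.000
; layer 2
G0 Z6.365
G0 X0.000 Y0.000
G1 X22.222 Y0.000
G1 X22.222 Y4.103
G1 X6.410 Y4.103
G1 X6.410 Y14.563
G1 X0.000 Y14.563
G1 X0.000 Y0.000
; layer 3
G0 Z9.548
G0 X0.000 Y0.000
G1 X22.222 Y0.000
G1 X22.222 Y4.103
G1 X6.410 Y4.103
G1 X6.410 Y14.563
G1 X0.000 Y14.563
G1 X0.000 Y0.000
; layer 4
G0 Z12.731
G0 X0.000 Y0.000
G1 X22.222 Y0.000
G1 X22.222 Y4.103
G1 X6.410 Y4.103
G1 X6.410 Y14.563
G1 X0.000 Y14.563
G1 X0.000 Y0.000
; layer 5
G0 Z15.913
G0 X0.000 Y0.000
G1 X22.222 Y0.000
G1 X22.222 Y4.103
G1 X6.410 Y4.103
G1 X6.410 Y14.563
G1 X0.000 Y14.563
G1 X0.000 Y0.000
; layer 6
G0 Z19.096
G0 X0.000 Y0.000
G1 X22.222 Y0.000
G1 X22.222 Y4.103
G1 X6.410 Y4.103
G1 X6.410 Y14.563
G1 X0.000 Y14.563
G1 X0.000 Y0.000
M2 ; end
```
solid part
  facet normal 0.0000 0.0000 -1.0000
    outer loop
      vertex 22.222 4.103 0.000
      vertex 22.222 0.000 0.000
      vertex 0.000 0.000 0.000
    endloop
  endfacet
  facet normal 0.0000 0.0000 -1.0000
    outer loop
      vertex 6.410 4.103 0.000
      vertex 22.222 4.103 0.000
      vertex 0.000 0.000 0.000
    endloop
  endfacet
  facet normal 0.0000 0.0000 -1.0000
    outer loop
      vertex 6.410 14.563 0.000
      vertex 6.410 4.103 0.000
      vertex 0.000 0.000 0.000
    endloop
  endfacet
  facet normal 0.0000 0.0000 -1.0000
    outer loop
      vertex 0.000 14.563 0.000
      vertex 6.410 14.563 0.000
      vertex 0.000 0.000 0.000
    endloop
  endfacet
  facet normal 0.0000 0.0000 1.0000
    outer loop
      vertex 0.000 0.000 19.096
      vertex 22.222 0.000 19.096
      vertex 22.222 4.103 19.096
    endloop
  endfacet
  facet normal 0.0000 0.0000 1.0000
    outer loop
      vertex 0.000 0.000 19.096
      vertex 22.222 4.103 19.096
      vertex 6.410 4.103 19.096
    endloop
  endfacet
  facet normal 0.0000 0.0000 1.0000
    outer loop
      vertex 0.000 0.000 19.096
      vertex 6.410 4.103 19.096
      vertex 6.410 14.563 19.096
    endloop
  endfacet
  facet normal 0.0000 0.0000 1.0000
    outer loop
      vertex 0.000 0.000 19.096
      vertex 6.410 14.563 19.096
      vertex 0.000 14.563 19.096
    endloop
  endfacet
  facet normal 0.0000 -1.0000 0.0000
    outer loop
      vertex 0.000 0.000 0.000
      vertex 22.222 0.000 0.000
      vertex 22.222 0.000 19.096
    endloop
  endfacet
  facet normal 0.0000 -1.0000 0.0000
    outer loop
      vertex 0.000 0.000 0.000
      vertex 22.222 0.000 19.096
      vertex 0.000 0.000 19.096
    endloop
  endfacet
  facet normal 1.0000 0.0000 0.0000
    outer loop
      vertex 22.222 0.000 0.000
      vertex 22.222 4.103 0.000
      vertex 22.222 4.103 19.096
    endloop
  endfacet
  facet normal 1.0000 0.0000 0.0000
    outer loop
      vertex 22.222 0.000 0.000
      vertex 22.222 4.103 19.096
      vertex 22.222 0.000 19.096
    endloop
  endfacet
  facet normal 0.0000 1.0000 0.0000
    outer loop
      vertex 22.222 4.103 0.000
      vertex 6.410 4.103 0.000
      vertex 6.410 4.103 19.096
    endloop
  endfacet
  facet normal 0.0000 1.0000 0.0000
    outer loop
      vertex 22.222 4.103 0.000
      vertex 6.410 4.103 19.096
      vertex 22.222 4.103 19.096
    endloop
  endfacet
  facet normal 1.0000 0.0000 0.0000
    outer loop
      vertex 6.410 4.103 0.000
      vertex 6.410 14.563 0.000
      vertex 6.410 14.563 19.096
    endloop
  endfacet
  facet normal 1.0000 0.0000 0.0000
    outer loop
      vertex 6.410 4.103 0.000
      vertex 6.410 14.563 19.096
      vertex 6.410 4.103 19.096
    endloop
  endfacet
  facet normal 0.0000 1.0000 0.0000
    outer loop
      vertex 6.410 14.563 0.000
      vertex 0.000 14.563 0.000
      vertex 0.000 14.563 19.096
    endloop
  endfacet
  facet normal 0.0000 1.0000 0.0000
    outer loop
      vertex 6.410 14.563 0.000
      vertex 0.000 14.563 19.096
      vertex 6.410 14.563 19.096
    endloop
  endfacet
  facet normal -1.0000 0.0000 0.0000
    outer loop
      vertex 0.000 14.563 0.000
      vertex 0.000 0.000 0.000
      vertex 0.000 0.000 19.096
    endloop
  endfacet
  facet normal -1.0000 0.0000 0.0000
    outer loop
      vertex 0.000 14.563 0.000
      vertex 0.000 0.000 19.096
      vertex 0.000 14.563 19.096
    endloop
  endfacet
endsolid part

The G0 Z moves step by Δz≈3.183 mm. Every layer's G1 loop is the same polygon, so the solid is a straight extrusion of it from z=0 to z≈19.1. Closing with flat bottom and top caps and triangulating gives 20 facets — an L-shaped prism: outer 22.2 × 14.6 mm, arm thicknesses ≈ 4.1 mm (horizontal) and 6.41 mm (vertical), extruded 19.1 mm in z.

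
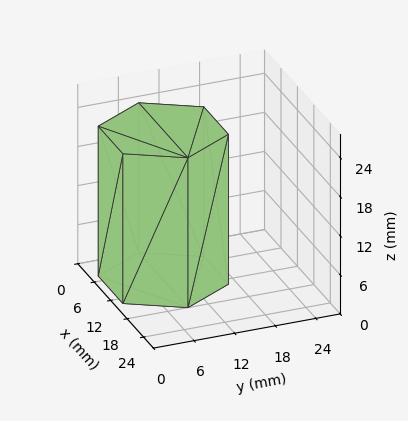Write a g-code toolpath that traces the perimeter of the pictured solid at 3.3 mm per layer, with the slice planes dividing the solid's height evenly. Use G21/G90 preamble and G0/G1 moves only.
Reading the render: the shape is a regular 6-sided prism (a cylinder approximated with 6 flat sides), circumscribed radius ≈ 9 mm, height ≈ 23 mm (dimensions read to the nearest mm from the axis ticks). For the g-code, the solid's height is divided into equal slices at the stated Δz and each level perimeter traced with G1 moves after a G0 lift.

; perimeter-only toolpath
G21 ; units = mm
G90 ; absolute positioning
G28 ; home
; layer 1
G0 Z3.3
G0 X18.0 Y9.0
G1 X13.5 Y16.8
G1 X4.5 Y16.8
G1 X0.0 Y9.0
G1 X4.5 Y1.2
G1 X13.5 Y1.2
G1 X18.0 Y9.0
; layer 2
G0 Z6.6
G0 X18.0 Y9.0
G1 X13.5 Y16.8
G1 X4.5 Y16.8
G1 X0.0 Y9.0
G1 X4.5 Y1.2
G1 X13.5 Y1.2
G1 X18.0 Y9.0
; layer 3
G0 Z9.9
G0 X18.0 Y9.0
G1 X13.5 Y16.8
G1 X4.5 Y16.8
G1 X0.0 Y9.0
G1 X4.5 Y1.2
G1 X13.5 Y1.2
G1 X18.0 Y9.0
; layer 4
G0 Z13.1
G0 X18.0 Y9.0
G1 X13.5 Y16.8
G1 X4.5 Y16.8
G1 X0.0 Y9.0
G1 X4.5 Y1.2
G1 X13.5 Y1.2
G1 X18.0 Y9.0
; layer 5
G0 Z16.4
G0 X18.0 Y9.0
G1 X13.5 Y16.8
G1 X4.5 Y16.8
G1 X0.0 Y9.0
G1 X4.5 Y1.2
G1 X13.5 Y1.2
G1 X18.0 Y9.0
; layer 6
G0 Z19.7
G0 X18.0 Y9.0
G1 X13.5 Y16.8
G1 X4.5 Y16.8
G1 X0.0 Y9.0
G1 X4.5 Y1.2
G1 X13.5 Y1.2
G1 X18.0 Y9.0
; layer 7
G0 Z23.0
G0 X18.0 Y9.0
G1 X13.5 Y16.8
G1 X4.5 Y16.8
G1 X0.0 Y9.0
G1 X4.5 Y1.2
G1 X13.5 Y1.2
G1 X18.0 Y9.0
M2 ; end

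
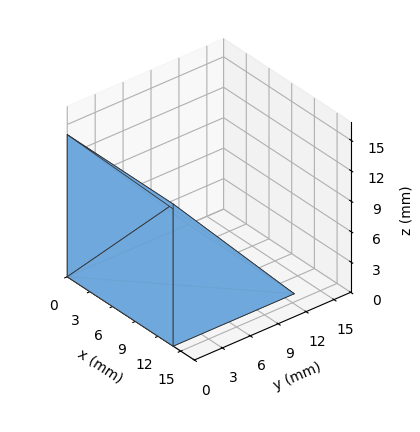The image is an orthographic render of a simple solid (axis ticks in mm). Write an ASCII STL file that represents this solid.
Reading the render: the shape is a wedge (ramp): 14 × 13 mm base, rising to 14 mm along the y=0 edge and sloping linearly to z=0 at y=13 (dimensions read to the nearest mm from the axis ticks). For the STL, each face is triangulated and given an outward normal.

solid part
  facet normal 0.0000 0.0000 -1.0000
    outer loop
      vertex 14.00 13.00 0.00
      vertex 14.00 0.00 0.00
      vertex 0.00 0.00 0.00
    endloop
  endfacet
  facet normal 0.0000 0.0000 -1.0000
    outer loop
      vertex 0.00 13.00 0.00
      vertex 14.00 13.00 0.00
      vertex 0.00 0.00 0.00
    endloop
  endfacet
  facet normal 0.0000 -1.0000 0.0000
    outer loop
      vertex 0.00 0.00 0.00
      vertex 14.00 0.00 0.00
      vertex 14.00 0.00 14.00
    endloop
  endfacet
  facet normal 0.0000 -1.0000 0.0000
    outer loop
      vertex 0.00 0.00 0.00
      vertex 14.00 0.00 14.00
      vertex 0.00 0.00 14.00
    endloop
  endfacet
  facet normal 0.0000 0.7328 0.6805
    outer loop
      vertex 0.00 0.00 14.00
      vertex 14.00 0.00 14.00
      vertex 14.00 13.00 0.00
    endloop
  endfacet
  facet normal 0.0000 0.7328 0.6805
    outer loop
      vertex 0.00 0.00 14.00
      vertex 14.00 13.00 0.00
      vertex 0.00 13.00 0.00
    endloop
  endfacet
  facet normal -1.0000 0.0000 0.0000
    outer loop
      vertex 0.00 0.00 14.00
      vertex 0.00 13.00 0.00
      vertex 0.00 0.00 0.00
    endloop
  endfacet
  facet normal 1.0000 0.0000 0.0000
    outer loop
      vertex 14.00 0.00 0.00
      vertex 14.00 13.00 0.00
      vertex 14.00 0.00 14.00
    endloop
  endfacet
endsolid part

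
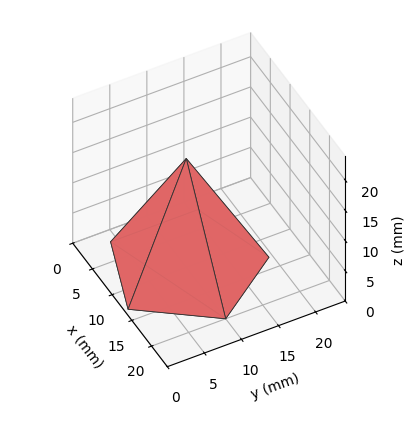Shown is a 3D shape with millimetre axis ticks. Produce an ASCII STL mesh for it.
Reading the render: the shape is a regular 5-sided pyramid, base circumscribed radius ≈ 10 mm, apex at z ≈ 18 mm (dimensions read to the nearest mm from the axis ticks). For the STL, each face is triangulated and given an outward normal.

solid part
  facet normal 0.0000 0.0000 -1.0000
    outer loop
      vertex 1.9 15.9 0.0
      vertex 13.1 19.5 0.0
      vertex 20.0 10.0 0.0
    endloop
  endfacet
  facet normal 0.0000 0.0000 -1.0000
    outer loop
      vertex 1.9 4.1 0.0
      vertex 1.9 15.9 0.0
      vertex 20.0 10.0 0.0
    endloop
  endfacet
  facet normal 0.0000 0.0000 -1.0000
    outer loop
      vertex 13.1 0.5 0.0
      vertex 1.9 4.1 0.0
      vertex 20.0 10.0 0.0
    endloop
  endfacet
  facet normal 0.7380 0.5360 0.4100
    outer loop
      vertex 20.0 10.0 0.0
      vertex 13.1 19.5 0.0
      vertex 10.0 10.0 18.0
    endloop
  endfacet
  facet normal -0.2791 0.8683 0.4102
    outer loop
      vertex 13.1 19.5 0.0
      vertex 1.9 15.9 0.0
      vertex 10.0 10.0 18.0
    endloop
  endfacet
  facet normal -0.9119 0.0000 0.4104
    outer loop
      vertex 1.9 15.9 0.0
      vertex 1.9 4.1 0.0
      vertex 10.0 10.0 18.0
    endloop
  endfacet
  facet normal -0.2791 -0.8683 0.4102
    outer loop
      vertex 1.9 4.1 0.0
      vertex 13.1 0.5 0.0
      vertex 10.0 10.0 18.0
    endloop
  endfacet
  facet normal 0.7380 -0.5360 0.4100
    outer loop
      vertex 13.1 0.5 0.0
      vertex 20.0 10.0 0.0
      vertex 10.0 10.0 18.0
    endloop
  endfacet
endsolid part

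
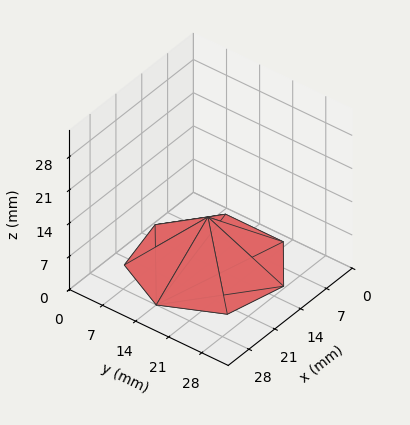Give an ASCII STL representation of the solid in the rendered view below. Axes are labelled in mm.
Reading the render: the shape is a regular 7-sided pyramid, base circumscribed radius ≈ 14 mm, apex at z ≈ 10 mm (dimensions read to the nearest mm from the axis ticks). For the STL, each face is triangulated and given an outward normal.

solid part
  facet normal 0.0000 0.0000 -1.0000
    outer loop
      vertex 10.9 27.6 0.0
      vertex 22.7 24.9 0.0
      vertex 28.0 14.0 0.0
    endloop
  endfacet
  facet normal 0.0000 0.0000 -1.0000
    outer loop
      vertex 1.4 20.1 0.0
      vertex 10.9 27.6 0.0
      vertex 28.0 14.0 0.0
    endloop
  endfacet
  facet normal 0.0000 0.0000 -1.0000
    outer loop
      vertex 1.4 7.9 0.0
      vertex 1.4 20.1 0.0
      vertex 28.0 14.0 0.0
    endloop
  endfacet
  facet normal 0.0000 0.0000 -1.0000
    outer loop
      vertex 10.9 0.4 0.0
      vertex 1.4 7.9 0.0
      vertex 28.0 14.0 0.0
    endloop
  endfacet
  facet normal 0.0000 0.0000 -1.0000
    outer loop
      vertex 22.7 3.1 0.0
      vertex 10.9 0.4 0.0
      vertex 28.0 14.0 0.0
    endloop
  endfacet
  facet normal 0.5593 0.2720 0.7831
    outer loop
      vertex 28.0 14.0 0.0
      vertex 22.7 24.9 0.0
      vertex 14.0 14.0 10.0
    endloop
  endfacet
  facet normal 0.1389 0.6070 0.7825
    outer loop
      vertex 22.7 24.9 0.0
      vertex 10.9 27.6 0.0
      vertex 14.0 14.0 10.0
    endloop
  endfacet
  facet normal -0.3853 0.4880 0.7832
    outer loop
      vertex 10.9 27.6 0.0
      vertex 1.4 20.1 0.0
      vertex 14.0 14.0 10.0
    endloop
  endfacet
  facet normal -0.6217 0.0000 0.7833
    outer loop
      vertex 1.4 20.1 0.0
      vertex 1.4 7.9 0.0
      vertex 14.0 14.0 10.0
    endloop
  endfacet
  facet normal -0.3853 -0.4880 0.7832
    outer loop
      vertex 1.4 7.9 0.0
      vertex 10.9 0.4 0.0
      vertex 14.0 14.0 10.0
    endloop
  endfacet
  facet normal 0.1389 -0.6070 0.7825
    outer loop
      vertex 10.9 0.4 0.0
      vertex 22.7 3.1 0.0
      vertex 14.0 14.0 10.0
    endloop
  endfacet
  facet normal 0.5593 -0.2720 0.7831
    outer loop
      vertex 22.7 3.1 0.0
      vertex 28.0 14.0 0.0
      vertex 14.0 14.0 10.0
    endloop
  endfacet
endsolid part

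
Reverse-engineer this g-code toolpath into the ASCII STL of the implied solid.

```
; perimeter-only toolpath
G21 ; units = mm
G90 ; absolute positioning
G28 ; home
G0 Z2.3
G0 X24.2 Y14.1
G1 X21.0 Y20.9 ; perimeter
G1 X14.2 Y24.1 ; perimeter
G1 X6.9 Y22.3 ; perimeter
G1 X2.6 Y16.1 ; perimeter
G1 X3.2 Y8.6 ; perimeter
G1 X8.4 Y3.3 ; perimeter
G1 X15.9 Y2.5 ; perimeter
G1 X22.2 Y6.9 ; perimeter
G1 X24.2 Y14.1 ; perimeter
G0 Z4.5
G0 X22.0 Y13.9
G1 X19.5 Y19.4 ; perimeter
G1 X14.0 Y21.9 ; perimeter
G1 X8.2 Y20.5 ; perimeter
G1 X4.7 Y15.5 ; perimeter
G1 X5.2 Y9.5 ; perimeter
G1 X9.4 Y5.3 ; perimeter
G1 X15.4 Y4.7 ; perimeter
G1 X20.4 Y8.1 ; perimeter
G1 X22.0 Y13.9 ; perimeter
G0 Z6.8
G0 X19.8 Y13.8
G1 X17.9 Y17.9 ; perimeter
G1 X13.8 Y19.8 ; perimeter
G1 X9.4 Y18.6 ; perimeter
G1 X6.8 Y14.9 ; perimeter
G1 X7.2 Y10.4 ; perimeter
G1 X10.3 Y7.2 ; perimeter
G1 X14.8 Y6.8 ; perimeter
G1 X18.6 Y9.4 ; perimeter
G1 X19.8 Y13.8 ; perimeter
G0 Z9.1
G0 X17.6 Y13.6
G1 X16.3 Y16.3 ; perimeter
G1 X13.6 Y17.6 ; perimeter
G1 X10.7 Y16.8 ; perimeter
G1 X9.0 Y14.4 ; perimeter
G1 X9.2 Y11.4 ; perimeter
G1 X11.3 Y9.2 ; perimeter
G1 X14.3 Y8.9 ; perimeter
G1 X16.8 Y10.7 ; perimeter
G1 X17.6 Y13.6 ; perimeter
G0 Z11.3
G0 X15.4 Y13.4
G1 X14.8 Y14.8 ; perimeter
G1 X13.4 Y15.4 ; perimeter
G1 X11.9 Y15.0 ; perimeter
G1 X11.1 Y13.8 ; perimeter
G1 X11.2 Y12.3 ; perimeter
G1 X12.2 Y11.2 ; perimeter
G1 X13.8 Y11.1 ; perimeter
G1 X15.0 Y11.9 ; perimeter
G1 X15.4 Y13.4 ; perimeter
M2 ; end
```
solid part
  facet normal 0.0000 0.0000 -1.0000
    outer loop
      vertex 14.4 26.3 0.0
      vertex 22.6 22.5 0.0
      vertex 26.4 14.3 0.0
    endloop
  endfacet
  facet normal 0.0000 0.0000 -1.0000
    outer loop
      vertex 5.7 24.1 0.0
      vertex 14.4 26.3 0.0
      vertex 26.4 14.3 0.0
    endloop
  endfacet
  facet normal 0.0000 0.0000 -1.0000
    outer loop
      vertex 0.5 16.7 0.0
      vertex 5.7 24.1 0.0
      vertex 26.4 14.3 0.0
    endloop
  endfacet
  facet normal 0.0000 0.0000 -1.0000
    outer loop
      vertex 1.2 7.7 0.0
      vertex 0.5 16.7 0.0
      vertex 26.4 14.3 0.0
    endloop
  endfacet
  facet normal 0.0000 0.0000 -1.0000
    outer loop
      vertex 7.5 1.3 0.0
      vertex 1.2 7.7 0.0
      vertex 26.4 14.3 0.0
    endloop
  endfacet
  facet normal 0.0000 0.0000 -1.0000
    outer loop
      vertex 16.5 0.4 0.0
      vertex 7.5 1.3 0.0
      vertex 26.4 14.3 0.0
    endloop
  endfacet
  facet normal 0.0000 0.0000 -1.0000
    outer loop
      vertex 24.0 5.6 0.0
      vertex 16.5 0.4 0.0
      vertex 26.4 14.3 0.0
    endloop
  endfacet
  facet normal 0.6695 0.3103 0.6749
    outer loop
      vertex 26.4 14.3 0.0
      vertex 22.6 22.5 0.0
      vertex 13.2 13.2 13.6
    endloop
  endfacet
  facet normal 0.3108 0.6707 0.6735
    outer loop
      vertex 22.6 22.5 0.0
      vertex 14.4 26.3 0.0
      vertex 13.2 13.2 13.6
    endloop
  endfacet
  facet normal -0.1811 0.7162 0.6739
    outer loop
      vertex 14.4 26.3 0.0
      vertex 5.7 24.1 0.0
      vertex 13.2 13.2 13.6
    endloop
  endfacet
  facet normal -0.6045 0.4248 0.6739
    outer loop
      vertex 5.7 24.1 0.0
      vertex 0.5 16.7 0.0
      vertex 13.2 13.2 13.6
    endloop
  endfacet
  facet normal -0.7370 -0.0573 0.6735
    outer loop
      vertex 0.5 16.7 0.0
      vertex 1.2 7.7 0.0
      vertex 13.2 13.2 13.6
    endloop
  endfacet
  facet normal -0.5264 -0.5182 0.6741
    outer loop
      vertex 1.2 7.7 0.0
      vertex 7.5 1.3 0.0
      vertex 13.2 13.2 13.6
    endloop
  endfacet
  facet normal -0.0735 -0.7351 0.6740
    outer loop
      vertex 7.5 1.3 0.0
      vertex 16.5 0.4 0.0
      vertex 13.2 13.2 13.6
    endloop
  endfacet
  facet normal 0.4211 -0.6073 0.6737
    outer loop
      vertex 16.5 0.4 0.0
      vertex 24.0 5.6 0.0
      vertex 13.2 13.2 13.6
    endloop
  endfacet
  facet normal 0.7115 -0.1963 0.6747
    outer loop
      vertex 24.0 5.6 0.0
      vertex 26.4 14.3 0.0
      vertex 13.2 13.2 13.6
    endloop
  endfacet
endsolid part

The G0 Z moves step by Δz≈2.3 mm. The G1 loops shrink linearly with z, so the solid tapers from its base footprint up to z≈13.6. Closing with a flat bottom cap and the tapered top and triangulating gives 16 facets — a regular 9-sided pyramid, base circumscribed radius ≈ 13.2 mm, apex at z ≈ 13.6 mm.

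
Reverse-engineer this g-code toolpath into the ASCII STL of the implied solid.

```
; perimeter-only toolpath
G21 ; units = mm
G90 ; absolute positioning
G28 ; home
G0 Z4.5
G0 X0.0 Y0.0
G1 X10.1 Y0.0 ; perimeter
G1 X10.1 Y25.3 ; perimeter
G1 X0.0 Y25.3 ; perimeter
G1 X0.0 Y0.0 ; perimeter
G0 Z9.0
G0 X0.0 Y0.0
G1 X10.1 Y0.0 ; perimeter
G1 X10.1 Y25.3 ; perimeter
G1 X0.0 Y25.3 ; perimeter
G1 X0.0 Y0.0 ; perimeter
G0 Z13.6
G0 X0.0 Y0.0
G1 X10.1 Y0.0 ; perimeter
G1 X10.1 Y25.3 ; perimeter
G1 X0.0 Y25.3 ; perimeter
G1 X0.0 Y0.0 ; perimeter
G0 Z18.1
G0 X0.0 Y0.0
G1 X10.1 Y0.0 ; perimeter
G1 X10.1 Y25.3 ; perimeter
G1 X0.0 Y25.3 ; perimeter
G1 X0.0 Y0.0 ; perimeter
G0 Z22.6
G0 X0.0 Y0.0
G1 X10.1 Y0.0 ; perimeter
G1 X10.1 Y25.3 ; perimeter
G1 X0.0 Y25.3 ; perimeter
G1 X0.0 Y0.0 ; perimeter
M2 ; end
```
solid part
  facet normal 0.0000 0.0000 -1.0000
    outer loop
      vertex 10.1 25.3 0.0
      vertex 10.1 0.0 0.0
      vertex 0.0 0.0 0.0
    endloop
  endfacet
  facet normal 0.0000 0.0000 -1.0000
    outer loop
      vertex 0.0 25.3 0.0
      vertex 10.1 25.3 0.0
      vertex 0.0 0.0 0.0
    endloop
  endfacet
  facet normal 0.0000 0.0000 1.0000
    outer loop
      vertex 0.0 0.0 22.6
      vertex 10.1 0.0 22.6
      vertex 10.1 25.3 22.6
    endloop
  endfacet
  facet normal 0.0000 0.0000 1.0000
    outer loop
      vertex 0.0 0.0 22.6
      vertex 10.1 25.3 22.6
      vertex 0.0 25.3 22.6
    endloop
  endfacet
  facet normal 0.0000 -1.0000 0.0000
    outer loop
      vertex 0.0 0.0 0.0
      vertex 10.1 0.0 0.0
      vertex 10.1 0.0 22.6
    endloop
  endfacet
  facet normal 0.0000 -1.0000 0.0000
    outer loop
      vertex 0.0 0.0 0.0
      vertex 10.1 0.0 22.6
      vertex 0.0 0.0 22.6
    endloop
  endfacet
  facet normal 0.0000 1.0000 0.0000
    outer loop
      vertex 10.1 25.3 22.6
      vertex 10.1 25.3 0.0
      vertex 0.0 25.3 0.0
    endloop
  endfacet
  facet normal 0.0000 1.0000 0.0000
    outer loop
      vertex 0.0 25.3 22.6
      vertex 10.1 25.3 22.6
      vertex 0.0 25.3 0.0
    endloop
  endfacet
  facet normal -1.0000 0.0000 0.0000
    outer loop
      vertex 0.0 25.3 22.6
      vertex 0.0 25.3 0.0
      vertex 0.0 0.0 0.0
    endloop
  endfacet
  facet normal -1.0000 0.0000 0.0000
    outer loop
      vertex 0.0 0.0 22.6
      vertex 0.0 25.3 22.6
      vertex 0.0 0.0 0.0
    endloop
  endfacet
  facet normal 1.0000 0.0000 0.0000
    outer loop
      vertex 10.1 0.0 0.0
      vertex 10.1 25.3 0.0
      vertex 10.1 25.3 22.6
    endloop
  endfacet
  facet normal 1.0000 0.0000 0.0000
    outer loop
      vertex 10.1 0.0 0.0
      vertex 10.1 25.3 22.6
      vertex 10.1 0.0 22.6
    endloop
  endfacet
endsolid part

The G0 Z moves step by Δz≈4.5 mm. Every layer's G1 loop is the same polygon, so the solid is a straight extrusion of it from z=0 to z≈22.6. Closing with flat bottom and top caps and triangulating gives 12 facets — a rectangular box, roughly 10.1 × 25.3 mm footprint and 22.6 mm tall.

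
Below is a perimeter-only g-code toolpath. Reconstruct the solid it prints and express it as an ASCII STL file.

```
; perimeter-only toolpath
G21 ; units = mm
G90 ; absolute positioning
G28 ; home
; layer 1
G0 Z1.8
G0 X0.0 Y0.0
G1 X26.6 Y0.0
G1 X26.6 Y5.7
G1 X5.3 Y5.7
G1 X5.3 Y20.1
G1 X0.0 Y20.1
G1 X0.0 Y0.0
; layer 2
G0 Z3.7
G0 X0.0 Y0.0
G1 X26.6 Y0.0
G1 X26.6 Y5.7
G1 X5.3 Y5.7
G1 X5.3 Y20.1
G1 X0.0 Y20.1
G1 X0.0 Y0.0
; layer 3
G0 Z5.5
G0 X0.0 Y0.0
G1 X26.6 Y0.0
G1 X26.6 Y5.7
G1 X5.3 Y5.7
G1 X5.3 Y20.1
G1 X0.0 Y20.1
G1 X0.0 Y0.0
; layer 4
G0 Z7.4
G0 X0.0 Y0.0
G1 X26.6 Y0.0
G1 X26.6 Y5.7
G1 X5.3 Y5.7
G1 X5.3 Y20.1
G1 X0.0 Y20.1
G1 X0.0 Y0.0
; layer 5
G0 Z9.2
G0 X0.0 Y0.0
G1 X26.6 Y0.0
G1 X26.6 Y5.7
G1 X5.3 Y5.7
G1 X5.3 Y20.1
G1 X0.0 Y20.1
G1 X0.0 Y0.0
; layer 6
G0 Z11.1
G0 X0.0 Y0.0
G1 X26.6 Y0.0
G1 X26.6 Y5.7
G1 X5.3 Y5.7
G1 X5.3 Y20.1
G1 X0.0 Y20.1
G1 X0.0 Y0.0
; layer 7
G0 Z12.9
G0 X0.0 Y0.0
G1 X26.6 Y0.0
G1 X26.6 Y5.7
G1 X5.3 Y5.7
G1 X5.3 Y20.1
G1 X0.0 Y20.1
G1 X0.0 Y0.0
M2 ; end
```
solid part
  facet normal 0.0000 0.0000 -1.0000
    outer loop
      vertex 26.6 5.7 0.0
      vertex 26.6 0.0 0.0
      vertex 0.0 0.0 0.0
    endloop
  endfacet
  facet normal 0.0000 0.0000 -1.0000
    outer loop
      vertex 5.3 5.7 0.0
      vertex 26.6 5.7 0.0
      vertex 0.0 0.0 0.0
    endloop
  endfacet
  facet normal 0.0000 0.0000 -1.0000
    outer loop
      vertex 5.3 20.1 0.0
      vertex 5.3 5.7 0.0
      vertex 0.0 0.0 0.0
    endloop
  endfacet
  facet normal 0.0000 0.0000 -1.0000
    outer loop
      vertex 0.0 20.1 0.0
      vertex 5.3 20.1 0.0
      vertex 0.0 0.0 0.0
    endloop
  endfacet
  facet normal 0.0000 0.0000 1.0000
    outer loop
      vertex 0.0 0.0 12.9
      vertex 26.6 0.0 12.9
      vertex 26.6 5.7 12.9
    endloop
  endfacet
  facet normal 0.0000 0.0000 1.0000
    outer loop
      vertex 0.0 0.0 12.9
      vertex 26.6 5.7 12.9
      vertex 5.3 5.7 12.9
    endloop
  endfacet
  facet normal 0.0000 0.0000 1.0000
    outer loop
      vertex 0.0 0.0 12.9
      vertex 5.3 5.7 12.9
      vertex 5.3 20.1 12.9
    endloop
  endfacet
  facet normal 0.0000 0.0000 1.0000
    outer loop
      vertex 0.0 0.0 12.9
      vertex 5.3 20.1 12.9
      vertex 0.0 20.1 12.9
    endloop
  endfacet
  facet normal 0.0000 -1.0000 0.0000
    outer loop
      vertex 0.0 0.0 0.0
      vertex 26.6 0.0 0.0
      vertex 26.6 0.0 12.9
    endloop
  endfacet
  facet normal 0.0000 -1.0000 0.0000
    outer loop
      vertex 0.0 0.0 0.0
      vertex 26.6 0.0 12.9
      vertex 0.0 0.0 12.9
    endloop
  endfacet
  facet normal 1.0000 0.0000 0.0000
    outer loop
      vertex 26.6 0.0 0.0
      vertex 26.6 5.7 0.0
      vertex 26.6 5.7 12.9
    endloop
  endfacet
  facet normal 1.0000 0.0000 0.0000
    outer loop
      vertex 26.6 0.0 0.0
      vertex 26.6 5.7 12.9
      vertex 26.6 0.0 12.9
    endloop
  endfacet
  facet normal 0.0000 1.0000 0.0000
    outer loop
      vertex 26.6 5.7 0.0
      vertex 5.3 5.7 0.0
      vertex 5.3 5.7 12.9
    endloop
  endfacet
  facet normal 0.0000 1.0000 0.0000
    outer loop
      vertex 26.6 5.7 0.0
      vertex 5.3 5.7 12.9
      vertex 26.6 5.7 12.9
    endloop
  endfacet
  facet normal 1.0000 0.0000 0.0000
    outer loop
      vertex 5.3 5.7 0.0
      vertex 5.3 20.1 0.0
      vertex 5.3 20.1 12.9
    endloop
  endfacet
  facet normal 1.0000 0.0000 0.0000
    outer loop
      vertex 5.3 5.7 0.0
      vertex 5.3 20.1 12.9
      vertex 5.3 5.7 12.9
    endloop
  endfacet
  facet normal 0.0000 1.0000 0.0000
    outer loop
      vertex 5.3 20.1 0.0
      vertex 0.0 20.1 0.0
      vertex 0.0 20.1 12.9
    endloop
  endfacet
  facet normal 0.0000 1.0000 0.0000
    outer loop
      vertex 5.3 20.1 0.0
      vertex 0.0 20.1 12.9
      vertex 5.3 20.1 12.9
    endloop
  endfacet
  facet normal -1.0000 0.0000 0.0000
    outer loop
      vertex 0.0 20.1 0.0
      vertex 0.0 0.0 0.0
      vertex 0.0 0.0 12.9
    endloop
  endfacet
  facet normal -1.0000 0.0000 0.0000
    outer loop
      vertex 0.0 20.1 0.0
      vertex 0.0 0.0 12.9
      vertex 0.0 20.1 12.9
    endloop
  endfacet
endsolid part

The G0 Z moves step by Δz≈1.8 mm. Every layer's G1 loop is the same polygon, so the solid is a straight extrusion of it from z=0 to z≈12.9. Closing with flat bottom and top caps and triangulating gives 20 facets — an L-shaped prism: outer 26.6 × 20.1 mm, arm thicknesses ≈ 5.7 mm (horizontal) and 5.3 mm (vertical), extruded 12.9 mm in z.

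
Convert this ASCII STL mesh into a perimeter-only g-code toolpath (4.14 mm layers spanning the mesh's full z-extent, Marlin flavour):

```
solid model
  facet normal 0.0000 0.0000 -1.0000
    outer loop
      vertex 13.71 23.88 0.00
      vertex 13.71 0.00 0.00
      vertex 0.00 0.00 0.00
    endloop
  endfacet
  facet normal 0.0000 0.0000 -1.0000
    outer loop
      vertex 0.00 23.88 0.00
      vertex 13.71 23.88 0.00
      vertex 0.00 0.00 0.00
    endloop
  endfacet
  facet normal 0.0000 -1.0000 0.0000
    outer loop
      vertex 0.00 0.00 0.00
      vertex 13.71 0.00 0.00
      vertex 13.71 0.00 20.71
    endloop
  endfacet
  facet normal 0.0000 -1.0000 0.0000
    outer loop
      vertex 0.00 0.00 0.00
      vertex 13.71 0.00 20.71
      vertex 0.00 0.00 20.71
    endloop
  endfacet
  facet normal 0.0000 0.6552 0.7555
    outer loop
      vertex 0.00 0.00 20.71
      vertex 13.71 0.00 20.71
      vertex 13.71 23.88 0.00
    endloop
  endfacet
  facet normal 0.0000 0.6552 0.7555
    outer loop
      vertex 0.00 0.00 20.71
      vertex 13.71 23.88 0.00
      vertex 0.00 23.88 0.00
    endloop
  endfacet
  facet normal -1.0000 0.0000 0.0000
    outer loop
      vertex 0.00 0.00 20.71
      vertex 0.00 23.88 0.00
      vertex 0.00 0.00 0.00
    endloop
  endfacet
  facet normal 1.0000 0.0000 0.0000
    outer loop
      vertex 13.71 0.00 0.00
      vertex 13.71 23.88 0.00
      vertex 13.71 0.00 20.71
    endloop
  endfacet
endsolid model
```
; perimeter-only toolpath
G21 ; units = mm
G90 ; absolute positioning
G28 ; home
; layer 1
G0 Z4.14
G0 X0.00 Y0.00
G1 X13.71 Y0.00
G1 X13.71 Y19.10
G1 X0.00 Y19.10
G1 X0.00 Y0.00
; layer 2
G0 Z8.28
G0 X0.00 Y0.00
G1 X13.71 Y0.00
G1 X13.71 Y14.33
G1 X0.00 Y14.33
G1 X0.00 Y0.00
; layer 3
G0 Z12.43
G0 X0.00 Y0.00
G1 X13.71 Y0.00
G1 X13.71 Y9.55
G1 X0.00 Y9.55
G1 X0.00 Y0.00
; layer 4
G0 Z16.57
G0 X0.00 Y0.00
G1 X13.71 Y0.00
G1 X13.71 Y4.78
G1 X0.00 Y4.78
G1 X0.00 Y0.00
M2 ; end

The solid is a wedge (ramp): 13.7 × 23.9 mm base, rising to 20.7 mm along the y=0 edge and sloping linearly to z=0 at y=23.9. Slicing at Δz = 4.14 mm — 5 equal slices spanning the solid's height, so layer i sits at z = i·h/5 — gives 4 non-empty perimeters. Each is a 4-segment closed polygon; G0 lifts to the layer z and rapids to the start vertex, then G1 traces the edges. The cross-section shrinks linearly with z (the slice at the apex is degenerate and omitted).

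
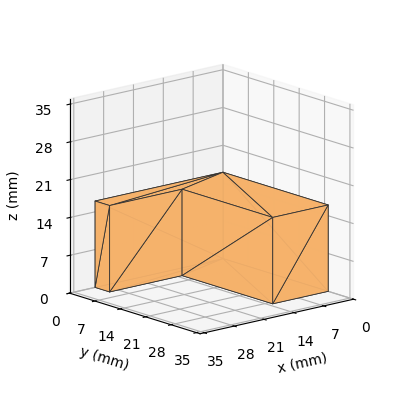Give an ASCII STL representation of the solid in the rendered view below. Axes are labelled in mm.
Reading the render: the shape is an L-shaped prism: outer 30 × 29 mm, arm thicknesses ≈ 4 mm (horizontal) and 13 mm (vertical), extruded 16 mm in z (dimensions read to the nearest mm from the axis ticks). For the STL, each face is triangulated and given an outward normal.

solid part
  facet normal 0.0000 0.0000 -1.0000
    outer loop
      vertex 30.0 4.0 0.0
      vertex 30.0 0.0 0.0
      vertex 0.0 0.0 0.0
    endloop
  endfacet
  facet normal 0.0000 0.0000 -1.0000
    outer loop
      vertex 13.0 4.0 0.0
      vertex 30.0 4.0 0.0
      vertex 0.0 0.0 0.0
    endloop
  endfacet
  facet normal 0.0000 0.0000 -1.0000
    outer loop
      vertex 13.0 29.0 0.0
      vertex 13.0 4.0 0.0
      vertex 0.0 0.0 0.0
    endloop
  endfacet
  facet normal 0.0000 0.0000 -1.0000
    outer loop
      vertex 0.0 29.0 0.0
      vertex 13.0 29.0 0.0
      vertex 0.0 0.0 0.0
    endloop
  endfacet
  facet normal 0.0000 0.0000 1.0000
    outer loop
      vertex 0.0 0.0 16.0
      vertex 30.0 0.0 16.0
      vertex 30.0 4.0 16.0
    endloop
  endfacet
  facet normal 0.0000 0.0000 1.0000
    outer loop
      vertex 0.0 0.0 16.0
      vertex 30.0 4.0 16.0
      vertex 13.0 4.0 16.0
    endloop
  endfacet
  facet normal 0.0000 0.0000 1.0000
    outer loop
      vertex 0.0 0.0 16.0
      vertex 13.0 4.0 16.0
      vertex 13.0 29.0 16.0
    endloop
  endfacet
  facet normal 0.0000 0.0000 1.0000
    outer loop
      vertex 0.0 0.0 16.0
      vertex 13.0 29.0 16.0
      vertex 0.0 29.0 16.0
    endloop
  endfacet
  facet normal 0.0000 -1.0000 0.0000
    outer loop
      vertex 0.0 0.0 0.0
      vertex 30.0 0.0 0.0
      vertex 30.0 0.0 16.0
    endloop
  endfacet
  facet normal 0.0000 -1.0000 0.0000
    outer loop
      vertex 0.0 0.0 0.0
      vertex 30.0 0.0 16.0
      vertex 0.0 0.0 16.0
    endloop
  endfacet
  facet normal 1.0000 0.0000 0.0000
    outer loop
      vertex 30.0 0.0 0.0
      vertex 30.0 4.0 0.0
      vertex 30.0 4.0 16.0
    endloop
  endfacet
  facet normal 1.0000 0.0000 0.0000
    outer loop
      vertex 30.0 0.0 0.0
      vertex 30.0 4.0 16.0
      vertex 30.0 0.0 16.0
    endloop
  endfacet
  facet normal 0.0000 1.0000 0.0000
    outer loop
      vertex 30.0 4.0 0.0
      vertex 13.0 4.0 0.0
      vertex 13.0 4.0 16.0
    endloop
  endfacet
  facet normal 0.0000 1.0000 0.0000
    outer loop
      vertex 30.0 4.0 0.0
      vertex 13.0 4.0 16.0
      vertex 30.0 4.0 16.0
    endloop
  endfacet
  facet normal 1.0000 0.0000 0.0000
    outer loop
      vertex 13.0 4.0 0.0
      vertex 13.0 29.0 0.0
      vertex 13.0 29.0 16.0
    endloop
  endfacet
  facet normal 1.0000 0.0000 0.0000
    outer loop
      vertex 13.0 4.0 0.0
      vertex 13.0 29.0 16.0
      vertex 13.0 4.0 16.0
    endloop
  endfacet
  facet normal 0.0000 1.0000 0.0000
    outer loop
      vertex 13.0 29.0 0.0
      vertex 0.0 29.0 0.0
      vertex 0.0 29.0 16.0
    endloop
  endfacet
  facet normal 0.0000 1.0000 0.0000
    outer loop
      vertex 13.0 29.0 0.0
      vertex 0.0 29.0 16.0
      vertex 13.0 29.0 16.0
    endloop
  endfacet
  facet normal -1.0000 0.0000 0.0000
    outer loop
      vertex 0.0 29.0 0.0
      vertex 0.0 0.0 0.0
      vertex 0.0 0.0 16.0
    endloop
  endfacet
  facet normal -1.0000 0.0000 0.0000
    outer loop
      vertex 0.0 29.0 0.0
      vertex 0.0 0.0 16.0
      vertex 0.0 29.0 16.0
    endloop
  endfacet
endsolid part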